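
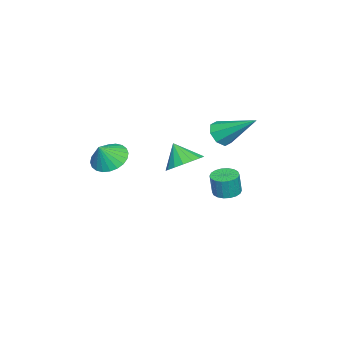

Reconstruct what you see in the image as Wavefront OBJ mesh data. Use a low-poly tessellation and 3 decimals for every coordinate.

v -0.125 0.225 -1.155
v 0.434 0.751 -0.613
v -0.455 -0.445 -0.165
v 0.039 0.965 -0.6
v -0.394 1.01 -0.714
v -0.765 0.875 -0.929
v -0.99 0.591 -1.196
v -1.016 0.223 -1.454
v -0.838 -0.145 -1.643
v -0.497 -0.428 -1.72
v -0.071 -0.561 -1.668
v 0.344 -0.515 -1.498
v 0.65 -0.299 -1.25
v 0.78 0.037 -0.98
v 0.702 0.416 -0.75
v 3.049 -2.095 0.396
v 3.783 -1.779 0.004
v 3.631 -2.345 1.284
v 3.663 -1.494 0.163
v 3.449 -1.301 0.357
v 3.175 -1.229 0.557
v 2.881 -1.289 0.733
v 2.613 -1.471 0.857
v 2.412 -1.749 0.911
v 2.307 -2.079 0.887
v 2.315 -2.412 0.788
v 2.436 -2.696 0.629
v 2.649 -2.889 0.435
v 2.923 -2.961 0.235
v 3.217 -2.902 0.06
v 3.485 -2.719 -0.065
v 3.687 -2.442 -0.119
v 3.791 -2.112 -0.095
v -2.829 1.003 -0.459
v -2.424 1.331 -0.999
v -2.551 2.737 0.799
v -2.984 1.451 -1.041
v -3.453 1.309 -0.742
v -3.556 0.988 -0.277
v -3.234 0.676 0.081
v -2.674 0.556 0.122
v -2.205 0.698 -0.177
v -2.102 1.019 -0.641
v -2.219 1.508 -3.793
v -1.605 1.261 -3.896
v -1.447 1.184 -2.77
v -2.061 1.432 -2.667
v -1.556 1.555 -3.883
v -1.399 1.478 -2.756
v -1.639 1.84 -3.852
v -1.482 1.763 -2.725
v -1.837 2.059 -3.809
v -1.679 1.982 -2.683
v -2.11 2.169 -3.763
v -1.953 2.092 -2.637
v -2.405 2.148 -3.723
v -2.248 2.071 -2.597
v -2.663 2.001 -3.697
v -2.505 1.924 -2.571
v -2.833 1.756 -3.69
v -2.675 1.679 -2.564
v -2.881 1.462 -3.704
v -2.724 1.385 -2.577
v -2.798 1.177 -3.735
v -2.641 1.1 -2.608
v -2.601 0.958 -3.777
v -2.443 0.881 -2.651
v -2.327 0.848 -3.823
v -2.17 0.771 -2.697
v -2.032 0.869 -3.863
v -1.875 0.792 -2.737
v -1.775 1.016 -3.889
v -1.617 0.939 -2.763
f 2 1 4
f 2 4 3
f 4 1 5
f 4 5 3
f 5 1 6
f 5 6 3
f 6 1 7
f 6 7 3
f 7 1 8
f 7 8 3
f 8 1 9
f 8 9 3
f 9 1 10
f 9 10 3
f 10 1 11
f 10 11 3
f 11 1 12
f 11 12 3
f 12 1 13
f 12 13 3
f 13 1 14
f 13 14 3
f 14 1 15
f 14 15 3
f 15 1 2
f 15 2 3
f 17 16 19
f 17 19 18
f 19 16 20
f 19 20 18
f 20 16 21
f 20 21 18
f 21 16 22
f 21 22 18
f 22 16 23
f 22 23 18
f 23 16 24
f 23 24 18
f 24 16 25
f 24 25 18
f 25 16 26
f 25 26 18
f 26 16 27
f 26 27 18
f 27 16 28
f 27 28 18
f 28 16 29
f 28 29 18
f 29 16 30
f 29 30 18
f 30 16 31
f 30 31 18
f 31 16 32
f 31 32 18
f 32 16 33
f 32 33 18
f 33 16 17
f 33 17 18
f 35 34 37
f 35 37 36
f 37 34 38
f 37 38 36
f 38 34 39
f 38 39 36
f 39 34 40
f 39 40 36
f 40 34 41
f 40 41 36
f 41 34 42
f 41 42 36
f 42 34 43
f 42 43 36
f 43 34 35
f 43 35 36
f 45 44 48
f 45 48 46
f 46 48 49
f 46 49 47
f 48 44 50
f 48 50 49
f 49 50 51
f 49 51 47
f 50 44 52
f 50 52 51
f 51 52 53
f 51 53 47
f 52 44 54
f 52 54 53
f 53 54 55
f 53 55 47
f 54 44 56
f 54 56 55
f 55 56 57
f 55 57 47
f 56 44 58
f 56 58 57
f 57 58 59
f 57 59 47
f 58 44 60
f 58 60 59
f 59 60 61
f 59 61 47
f 60 44 62
f 60 62 61
f 61 62 63
f 61 63 47
f 62 44 64
f 62 64 63
f 63 64 65
f 63 65 47
f 64 44 66
f 64 66 65
f 65 66 67
f 65 67 47
f 66 44 68
f 66 68 67
f 67 68 69
f 67 69 47
f 68 44 70
f 68 70 69
f 69 70 71
f 69 71 47
f 70 44 72
f 70 72 71
f 71 72 73
f 71 73 47
f 72 44 45
f 72 45 73
f 73 45 46
f 73 46 47



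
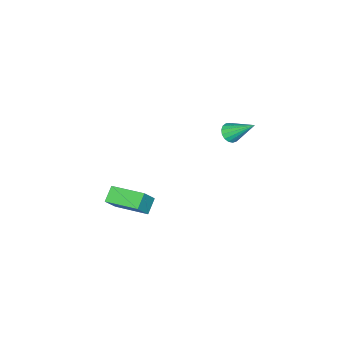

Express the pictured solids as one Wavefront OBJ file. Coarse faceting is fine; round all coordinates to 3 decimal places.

v -1.772 2.366 3.144
v -1.368 2.701 2.979
v -2.228 3.514 4.356
v -1.574 2.774 2.833
v -1.825 2.754 2.757
v -2.065 2.645 2.77
v -2.237 2.472 2.869
v -2.303 2.275 3.031
v -2.247 2.099 3.218
v -2.083 1.984 3.389
v -1.847 1.957 3.503
v -1.595 2.023 3.535
v -1.383 2.168 3.478
v -1.26 2.359 3.343
v -1.255 2.551 3.164
v 2.066 -1.552 -3.517
v 1.368 -1.923 -3.026
v 1.478 0.27 -2.974
v 0.78 -0.101 -2.484
v 2.64 -1.599 -2.736
v 1.942 -1.97 -2.246
v 2.052 0.223 -2.194
v 1.354 -0.148 -1.703
f 2 1 4
f 2 4 3
f 4 1 5
f 4 5 3
f 5 1 6
f 5 6 3
f 6 1 7
f 6 7 3
f 7 1 8
f 7 8 3
f 8 1 9
f 8 9 3
f 9 1 10
f 9 10 3
f 10 1 11
f 10 11 3
f 11 1 12
f 11 12 3
f 12 1 13
f 12 13 3
f 13 1 14
f 13 14 3
f 14 1 15
f 14 15 3
f 15 1 2
f 15 2 3
f 17 19 16
f 20 17 16
f 16 19 18
f 18 20 16
f 17 23 19
f 21 17 20
f 21 23 17
f 19 23 18
f 22 20 18
f 18 23 22
f 22 21 20
f 23 21 22



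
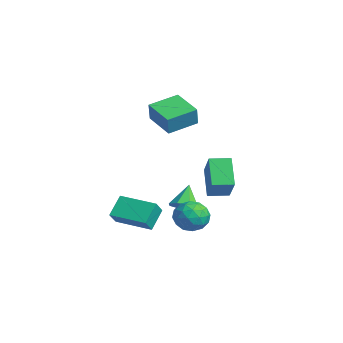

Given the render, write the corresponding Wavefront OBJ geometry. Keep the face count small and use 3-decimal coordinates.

v -2.529 -0.959 -2.691
v -2.032 -1.46 -1.941
v -1.029 0.342 -2.818
v -0.532 -0.159 -2.068
v -1.928 -1.741 -3.612
v -1.431 -2.242 -2.862
v -0.428 -0.44 -3.739
v 0.069 -0.941 -2.989
v -2.44 0.265 2.893
v -2.098 0.07 3.941
v -2.663 1.878 3.266
v -2.321 1.683 4.314
v -0.819 0.597 2.426
v -0.477 0.402 3.474
v -1.042 2.21 2.799
v -0.7 2.015 3.847
v -0.021 1.319 -2.387
v 0.502 1.703 -3.105
v 1.218 0.477 -1.935
v 1.741 0.861 -2.653
v 1.466 1.412 -1.907
v 0.7 1.932 -2.187
v 1.02 0.248 -2.853
v 0.254 0.768 -3.133
v 1.145 1.041 -3.393
v 1.421 1.76 -2.808
v 0.299 0.42 -2.232
v 0.575 1.139 -1.647
v 0.132 1.585 -2.786
v 1.588 0.595 -2.254
v 1.426 0.919 -1.816
v 1.734 1.144 -2.237
v 0.248 1.72 -2.246
v 0.555 1.945 -2.668
v 1.122 1.774 -1.964
v 1.165 0.235 -2.372
v 1.472 0.46 -2.794
v -0.014 1.036 -2.803
v 0.294 1.261 -3.224
v 0.598 0.406 -3.076
v 0.817 1.421 -3.377
v 1.546 0.926 -3.111
v 1.122 0.566 -3.229
v 0.672 0.872 -3.394
v 0.979 1.844 -3.033
v 1.707 1.349 -2.767
v 1.546 1.673 -2.329
v 1.095 1.979 -2.493
v 1.357 1.455 -3.203
v 0.013 0.831 -2.273
v 0.741 0.336 -2.007
v 0.625 0.201 -2.547
v 0.174 0.507 -2.711
v 0.174 1.254 -1.929
v 0.903 0.759 -1.663
v 1.048 1.308 -1.646
v 0.598 1.614 -1.811
v 0.363 0.725 -1.837
v -1.935 1.849 -3.216
v -1.338 2.372 -3.111
v -2.625 2.411 -2.084
v -1.774 2.586 -3.483
v -2.304 2.369 -3.699
v -2.618 1.848 -3.632
v -2.531 1.327 -3.321
v -2.095 1.113 -2.949
v -1.565 1.33 -2.733
v -1.251 1.851 -2.8
v -0.54 2.495 -1.991
v -1.745 2.844 -0.757
v -0.26 3.569 -2.021
v -1.465 3.917 -0.787
v 0.725 2.203 -0.673
v -0.48 2.551 0.561
v 1.005 3.276 -0.703
v -0.2 3.625 0.531
f 2 4 1
f 5 2 1
f 1 4 3
f 3 5 1
f 2 8 4
f 6 2 5
f 6 8 2
f 4 8 3
f 7 5 3
f 3 8 7
f 7 6 5
f 8 6 7
f 10 12 9
f 13 10 9
f 9 12 11
f 11 13 9
f 10 16 12
f 14 10 13
f 14 16 10
f 12 16 11
f 15 13 11
f 11 16 15
f 15 14 13
f 16 14 15
f 17 54 33
f 54 28 57
f 33 57 22
f 54 57 33
f 17 33 29
f 33 22 34
f 29 34 18
f 33 34 29
f 17 29 38
f 29 18 39
f 38 39 24
f 29 39 38
f 17 38 50
f 38 24 53
f 50 53 27
f 38 53 50
f 17 50 54
f 50 27 58
f 54 58 28
f 50 58 54
f 18 34 45
f 34 22 48
f 45 48 26
f 34 48 45
f 22 57 35
f 57 28 56
f 35 56 21
f 57 56 35
f 28 58 55
f 58 27 51
f 55 51 19
f 58 51 55
f 27 53 52
f 53 24 40
f 52 40 23
f 53 40 52
f 24 39 44
f 39 18 41
f 44 41 25
f 39 41 44
f 20 46 32
f 46 26 47
f 32 47 21
f 46 47 32
f 20 32 30
f 32 21 31
f 30 31 19
f 32 31 30
f 20 30 37
f 30 19 36
f 37 36 23
f 30 36 37
f 20 37 42
f 37 23 43
f 42 43 25
f 37 43 42
f 20 42 46
f 42 25 49
f 46 49 26
f 42 49 46
f 21 47 35
f 47 26 48
f 35 48 22
f 47 48 35
f 19 31 55
f 31 21 56
f 55 56 28
f 31 56 55
f 23 36 52
f 36 19 51
f 52 51 27
f 36 51 52
f 25 43 44
f 43 23 40
f 44 40 24
f 43 40 44
f 26 49 45
f 49 25 41
f 45 41 18
f 49 41 45
f 60 59 62
f 60 62 61
f 62 59 63
f 62 63 61
f 63 59 64
f 63 64 61
f 64 59 65
f 64 65 61
f 65 59 66
f 65 66 61
f 66 59 67
f 66 67 61
f 67 59 68
f 67 68 61
f 68 59 60
f 68 60 61
f 70 72 69
f 73 70 69
f 69 72 71
f 71 73 69
f 70 76 72
f 74 70 73
f 74 76 70
f 72 76 71
f 75 73 71
f 71 76 75
f 75 74 73
f 76 74 75



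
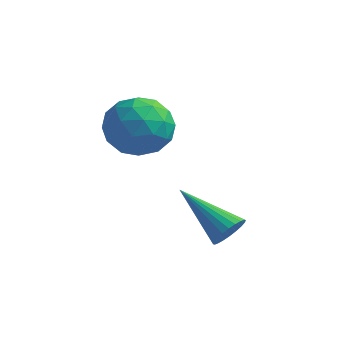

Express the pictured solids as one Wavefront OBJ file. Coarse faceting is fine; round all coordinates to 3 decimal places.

v 1.981 2.173 3.168
v 2.585 1.542 2.862
v 1.055 1.078 3.598
v 1.659 0.447 3.292
v 1.861 0.959 4.036
v 2.434 1.636 3.77
v 1.206 0.984 2.69
v 1.779 1.661 2.424
v 2.106 0.808 2.567
v 2.511 0.792 3.398
v 1.129 1.828 3.062
v 1.534 1.812 3.893
v 2.364 1.954 2.977
v 1.276 0.666 3.483
v 1.395 0.967 3.92
v 1.75 0.596 3.74
v 2.275 2.009 3.511
v 2.63 1.638 3.331
v 2.205 1.295 4.021
v 1.01 0.982 3.129
v 1.365 0.611 2.949
v 1.89 2.024 2.72
v 2.245 1.653 2.54
v 1.435 1.325 2.439
v 2.438 1.151 2.624
v 1.894 0.508 2.876
v 1.628 0.823 2.522
v 1.964 1.221 2.366
v 2.676 1.142 3.113
v 2.132 0.498 3.365
v 2.251 0.799 3.803
v 2.587 1.197 3.647
v 2.394 0.71 2.939
v 1.508 2.122 3.095
v 0.964 1.478 3.347
v 1.053 1.423 2.813
v 1.389 1.821 2.657
v 1.746 2.112 3.584
v 1.202 1.469 3.836
v 1.676 1.399 4.094
v 2.012 1.797 3.938
v 1.246 1.91 3.521
v 4.614 0.611 0.823
v 4.875 0.834 1.2
v 3.166 0.869 1.677
v 4.835 0.991 1.084
v 4.76 1.089 0.927
v 4.663 1.114 0.755
v 4.559 1.064 0.594
v 4.463 0.944 0.467
v 4.39 0.773 0.395
v 4.351 0.578 0.388
v 4.352 0.388 0.447
v 4.393 0.232 0.563
v 4.468 0.134 0.719
v 4.565 0.108 0.891
v 4.669 0.159 1.053
v 4.765 0.279 1.18
v 4.838 0.449 1.252
v 4.877 0.645 1.259
f 1 38 17
f 38 12 41
f 17 41 6
f 38 41 17
f 1 17 13
f 17 6 18
f 13 18 2
f 17 18 13
f 1 13 22
f 13 2 23
f 22 23 8
f 13 23 22
f 1 22 34
f 22 8 37
f 34 37 11
f 22 37 34
f 1 34 38
f 34 11 42
f 38 42 12
f 34 42 38
f 2 18 29
f 18 6 32
f 29 32 10
f 18 32 29
f 6 41 19
f 41 12 40
f 19 40 5
f 41 40 19
f 12 42 39
f 42 11 35
f 39 35 3
f 42 35 39
f 11 37 36
f 37 8 24
f 36 24 7
f 37 24 36
f 8 23 28
f 23 2 25
f 28 25 9
f 23 25 28
f 4 30 16
f 30 10 31
f 16 31 5
f 30 31 16
f 4 16 14
f 16 5 15
f 14 15 3
f 16 15 14
f 4 14 21
f 14 3 20
f 21 20 7
f 14 20 21
f 4 21 26
f 21 7 27
f 26 27 9
f 21 27 26
f 4 26 30
f 26 9 33
f 30 33 10
f 26 33 30
f 5 31 19
f 31 10 32
f 19 32 6
f 31 32 19
f 3 15 39
f 15 5 40
f 39 40 12
f 15 40 39
f 7 20 36
f 20 3 35
f 36 35 11
f 20 35 36
f 9 27 28
f 27 7 24
f 28 24 8
f 27 24 28
f 10 33 29
f 33 9 25
f 29 25 2
f 33 25 29
f 44 43 46
f 44 46 45
f 46 43 47
f 46 47 45
f 47 43 48
f 47 48 45
f 48 43 49
f 48 49 45
f 49 43 50
f 49 50 45
f 50 43 51
f 50 51 45
f 51 43 52
f 51 52 45
f 52 43 53
f 52 53 45
f 53 43 54
f 53 54 45
f 54 43 55
f 54 55 45
f 55 43 56
f 55 56 45
f 56 43 57
f 56 57 45
f 57 43 58
f 57 58 45
f 58 43 59
f 58 59 45
f 59 43 60
f 59 60 45
f 60 43 44
f 60 44 45



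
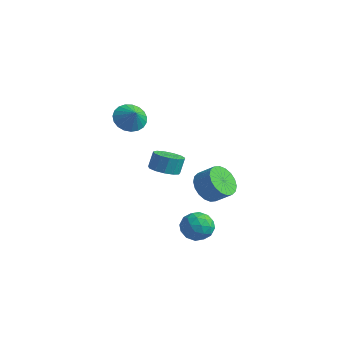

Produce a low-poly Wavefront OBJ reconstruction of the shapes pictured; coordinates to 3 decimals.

v 2.33 -2.178 -3.965
v 3.215 -2.133 -3.634
v 2.385 -3.707 -3.906
v 3.27 -3.662 -3.575
v 2.548 -3.375 -3.035
v 2.514 -2.43 -3.072
v 3.086 -3.41 -4.468
v 3.052 -2.465 -4.505
v 3.683 -2.895 -3.945
v 3.35 -2.873 -3.059
v 2.25 -2.967 -4.481
v 1.917 -2.945 -3.595
v 2.768 -2.021 -3.805
v 2.832 -3.819 -3.735
v 2.407 -3.65 -3.418
v 2.928 -3.624 -3.223
v 2.356 -2.195 -3.474
v 2.876 -2.169 -3.279
v 2.483 -2.899 -2.928
v 2.724 -3.671 -4.261
v 3.244 -3.645 -4.066
v 2.672 -2.216 -4.317
v 3.193 -2.19 -4.122
v 3.117 -2.941 -4.612
v 3.563 -2.443 -3.792
v 3.595 -3.342 -3.758
v 3.487 -3.194 -4.283
v 3.467 -2.638 -4.304
v 3.367 -2.43 -3.272
v 3.399 -3.329 -3.237
v 2.975 -3.16 -2.92
v 2.955 -2.604 -2.942
v 3.642 -2.878 -3.455
v 2.201 -2.511 -4.303
v 2.233 -3.41 -4.268
v 2.645 -3.236 -4.598
v 2.625 -2.68 -4.62
v 2.005 -2.498 -3.782
v 2.037 -3.397 -3.748
v 2.133 -3.202 -3.236
v 2.113 -2.646 -3.257
v 1.958 -2.962 -4.085
v -3.293 1.495 -4.2
v -2.685 2.105 -4.46
v -2.698 2.535 -3.48
v -3.307 1.925 -3.22
v -3.14 2.308 -4.555
v -3.153 2.738 -3.575
v -3.644 2.252 -4.537
v -3.657 2.682 -3.558
v -4.036 1.956 -4.412
v -4.05 2.386 -3.433
v -4.193 1.514 -4.22
v -4.206 1.944 -3.241
v -4.064 1.065 -4.021
v -4.077 1.496 -3.042
v -3.69 0.753 -3.879
v -3.703 1.184 -2.9
v -3.191 0.677 -3.839
v -3.204 1.107 -2.859
v -2.724 0.86 -3.913
v -2.737 1.29 -2.934
v -2.437 1.245 -4.078
v -2.451 1.675 -3.099
v -2.423 1.709 -4.282
v -2.436 2.139 -3.303
v -0.002 1.162 -4.013
v 0.672 1.099 -4.789
v 1.557 1.374 -4.043
v 0.882 1.438 -3.267
v 0.545 1.539 -4.801
v 1.429 1.814 -4.054
v 0.309 1.904 -4.656
v 1.194 2.18 -3.91
v 0.011 2.123 -4.384
v 0.896 2.399 -3.638
v -0.289 2.151 -4.039
v 0.596 2.427 -3.292
v -0.532 1.984 -3.689
v 0.353 2.259 -2.942
v -0.671 1.653 -3.403
v 0.214 1.929 -2.656
v -0.677 1.226 -3.237
v 0.208 1.501 -2.491
v -0.549 0.786 -3.226
v 0.335 1.061 -2.479
v -0.314 0.42 -3.37
v 0.571 0.696 -2.624
v -0.016 0.201 -3.642
v 0.869 0.477 -2.896
v 0.284 0.173 -3.988
v 1.169 0.449 -3.241
v 0.527 0.341 -4.338
v 1.412 0.616 -3.591
v 0.666 0.671 -4.624
v 1.551 0.947 -3.877
v -4.305 -0.087 0.2
v -3.621 -0.212 -0.463
v -3.615 -0.353 0.96
v -3.576 0.173 -0.369
v -3.657 0.514 -0.177
v -3.85 0.75 0.081
v -4.121 0.842 0.359
v -4.425 0.773 0.609
v -4.707 0.555 0.789
v -4.92 0.227 0.867
v -5.026 -0.156 0.829
v -5.008 -0.527 0.683
v -4.868 -0.822 0.453
v -4.63 -0.99 0.18
v -4.337 -1.002 -0.091
v -4.038 -0.855 -0.311
v -3.784 -0.576 -0.442
f 1 38 17
f 38 12 41
f 17 41 6
f 38 41 17
f 1 17 13
f 17 6 18
f 13 18 2
f 17 18 13
f 1 13 22
f 13 2 23
f 22 23 8
f 13 23 22
f 1 22 34
f 22 8 37
f 34 37 11
f 22 37 34
f 1 34 38
f 34 11 42
f 38 42 12
f 34 42 38
f 2 18 29
f 18 6 32
f 29 32 10
f 18 32 29
f 6 41 19
f 41 12 40
f 19 40 5
f 41 40 19
f 12 42 39
f 42 11 35
f 39 35 3
f 42 35 39
f 11 37 36
f 37 8 24
f 36 24 7
f 37 24 36
f 8 23 28
f 23 2 25
f 28 25 9
f 23 25 28
f 4 30 16
f 30 10 31
f 16 31 5
f 30 31 16
f 4 16 14
f 16 5 15
f 14 15 3
f 16 15 14
f 4 14 21
f 14 3 20
f 21 20 7
f 14 20 21
f 4 21 26
f 21 7 27
f 26 27 9
f 21 27 26
f 4 26 30
f 26 9 33
f 30 33 10
f 26 33 30
f 5 31 19
f 31 10 32
f 19 32 6
f 31 32 19
f 3 15 39
f 15 5 40
f 39 40 12
f 15 40 39
f 7 20 36
f 20 3 35
f 36 35 11
f 20 35 36
f 9 27 28
f 27 7 24
f 28 24 8
f 27 24 28
f 10 33 29
f 33 9 25
f 29 25 2
f 33 25 29
f 44 43 47
f 44 47 45
f 45 47 48
f 45 48 46
f 47 43 49
f 47 49 48
f 48 49 50
f 48 50 46
f 49 43 51
f 49 51 50
f 50 51 52
f 50 52 46
f 51 43 53
f 51 53 52
f 52 53 54
f 52 54 46
f 53 43 55
f 53 55 54
f 54 55 56
f 54 56 46
f 55 43 57
f 55 57 56
f 56 57 58
f 56 58 46
f 57 43 59
f 57 59 58
f 58 59 60
f 58 60 46
f 59 43 61
f 59 61 60
f 60 61 62
f 60 62 46
f 61 43 63
f 61 63 62
f 62 63 64
f 62 64 46
f 63 43 65
f 63 65 64
f 64 65 66
f 64 66 46
f 65 43 44
f 65 44 66
f 66 44 45
f 66 45 46
f 68 67 71
f 68 71 69
f 69 71 72
f 69 72 70
f 71 67 73
f 71 73 72
f 72 73 74
f 72 74 70
f 73 67 75
f 73 75 74
f 74 75 76
f 74 76 70
f 75 67 77
f 75 77 76
f 76 77 78
f 76 78 70
f 77 67 79
f 77 79 78
f 78 79 80
f 78 80 70
f 79 67 81
f 79 81 80
f 80 81 82
f 80 82 70
f 81 67 83
f 81 83 82
f 82 83 84
f 82 84 70
f 83 67 85
f 83 85 84
f 84 85 86
f 84 86 70
f 85 67 87
f 85 87 86
f 86 87 88
f 86 88 70
f 87 67 89
f 87 89 88
f 88 89 90
f 88 90 70
f 89 67 91
f 89 91 90
f 90 91 92
f 90 92 70
f 91 67 93
f 91 93 92
f 92 93 94
f 92 94 70
f 93 67 95
f 93 95 94
f 94 95 96
f 94 96 70
f 95 67 68
f 95 68 96
f 96 68 69
f 96 69 70
f 98 97 100
f 98 100 99
f 100 97 101
f 100 101 99
f 101 97 102
f 101 102 99
f 102 97 103
f 102 103 99
f 103 97 104
f 103 104 99
f 104 97 105
f 104 105 99
f 105 97 106
f 105 106 99
f 106 97 107
f 106 107 99
f 107 97 108
f 107 108 99
f 108 97 109
f 108 109 99
f 109 97 110
f 109 110 99
f 110 97 111
f 110 111 99
f 111 97 112
f 111 112 99
f 112 97 113
f 112 113 99
f 113 97 98
f 113 98 99



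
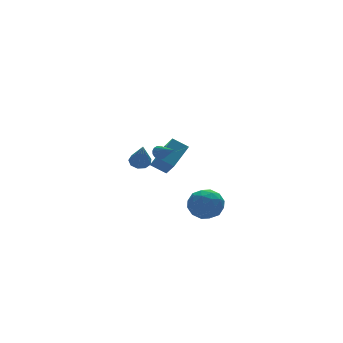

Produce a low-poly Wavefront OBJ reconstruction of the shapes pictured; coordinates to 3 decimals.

v -3.12 0.928 0.229
v -2.464 0.8 0.282
v -3.44 -0.048 1.851
v -2.566 1.192 0.497
v -2.926 1.46 0.587
v -3.378 1.479 0.509
v -3.708 1.24 0.3
v -3.764 0.855 0.058
v -3.518 0.504 -0.105
v -3.086 0.351 -0.111
v -2.67 0.468 0.041
v -0.67 4.318 -2.103
v -0.742 3.236 -1.038
v 0.802 5.153 -1.155
v 0.729 4.072 -0.089
v 0.091 3.668 -2.711
v 0.018 2.587 -1.645
v 1.562 4.504 -1.762
v 1.49 3.422 -0.697
v -0.578 3.258 -0.638
v -0.394 3.052 -1.066
v -0.382 1.862 0.118
v -0.196 3.141 -0.954
v -0.085 3.256 -0.77
v -0.088 3.372 -0.555
v -0.202 3.462 -0.359
v -0.403 3.505 -0.227
v -0.644 3.492 -0.189
v -0.87 3.425 -0.254
v -1.028 3.32 -0.407
v -1.084 3.201 -0.613
v -1.024 3.095 -0.824
v -0.861 3.027 -0.993
v -0.634 3.011 -1.08
v -2.205 -2.962 -2.029
v -1.386 -2.453 -1.45
v -1.214 -4.487 -2.09
v -0.395 -3.978 -1.511
v -1.373 -4.219 -1.009
v -1.985 -3.276 -0.972
v -0.615 -3.664 -2.568
v -1.227 -2.721 -2.531
v -0.403 -2.887 -1.783
v -0.872 -3.23 -0.819
v -1.728 -3.71 -2.721
v -2.197 -4.053 -1.757
v -1.883 -2.573 -1.734
v -0.717 -4.367 -1.806
v -1.292 -4.508 -1.511
v -0.811 -4.209 -1.17
v -2.235 -3.057 -1.453
v -1.753 -2.758 -1.113
v -1.746 -3.796 -0.853
v -0.847 -4.182 -2.427
v -0.365 -3.883 -2.087
v -1.789 -2.731 -2.37
v -1.308 -2.432 -2.029
v -0.854 -3.144 -2.687
v -0.823 -2.529 -1.59
v -0.241 -3.426 -1.625
v -0.37 -3.241 -2.247
v -0.73 -2.687 -2.225
v -1.099 -2.731 -1.023
v -0.516 -3.628 -1.059
v -1.091 -3.769 -0.764
v -1.451 -3.215 -0.742
v -0.521 -2.986 -1.219
v -2.084 -3.312 -2.481
v -1.501 -4.209 -2.517
v -1.149 -3.725 -2.798
v -1.509 -3.171 -2.776
v -2.359 -3.514 -1.915
v -1.777 -4.411 -1.95
v -1.87 -4.253 -1.315
v -2.23 -3.699 -1.293
v -2.079 -3.954 -2.321
f 2 1 4
f 2 4 3
f 4 1 5
f 4 5 3
f 5 1 6
f 5 6 3
f 6 1 7
f 6 7 3
f 7 1 8
f 7 8 3
f 8 1 9
f 8 9 3
f 9 1 10
f 9 10 3
f 10 1 11
f 10 11 3
f 11 1 2
f 11 2 3
f 13 15 12
f 16 13 12
f 12 15 14
f 14 16 12
f 13 19 15
f 17 13 16
f 17 19 13
f 15 19 14
f 18 16 14
f 14 19 18
f 18 17 16
f 19 17 18
f 21 20 23
f 21 23 22
f 23 20 24
f 23 24 22
f 24 20 25
f 24 25 22
f 25 20 26
f 25 26 22
f 26 20 27
f 26 27 22
f 27 20 28
f 27 28 22
f 28 20 29
f 28 29 22
f 29 20 30
f 29 30 22
f 30 20 31
f 30 31 22
f 31 20 32
f 31 32 22
f 32 20 33
f 32 33 22
f 33 20 34
f 33 34 22
f 34 20 21
f 34 21 22
f 35 72 51
f 72 46 75
f 51 75 40
f 72 75 51
f 35 51 47
f 51 40 52
f 47 52 36
f 51 52 47
f 35 47 56
f 47 36 57
f 56 57 42
f 47 57 56
f 35 56 68
f 56 42 71
f 68 71 45
f 56 71 68
f 35 68 72
f 68 45 76
f 72 76 46
f 68 76 72
f 36 52 63
f 52 40 66
f 63 66 44
f 52 66 63
f 40 75 53
f 75 46 74
f 53 74 39
f 75 74 53
f 46 76 73
f 76 45 69
f 73 69 37
f 76 69 73
f 45 71 70
f 71 42 58
f 70 58 41
f 71 58 70
f 42 57 62
f 57 36 59
f 62 59 43
f 57 59 62
f 38 64 50
f 64 44 65
f 50 65 39
f 64 65 50
f 38 50 48
f 50 39 49
f 48 49 37
f 50 49 48
f 38 48 55
f 48 37 54
f 55 54 41
f 48 54 55
f 38 55 60
f 55 41 61
f 60 61 43
f 55 61 60
f 38 60 64
f 60 43 67
f 64 67 44
f 60 67 64
f 39 65 53
f 65 44 66
f 53 66 40
f 65 66 53
f 37 49 73
f 49 39 74
f 73 74 46
f 49 74 73
f 41 54 70
f 54 37 69
f 70 69 45
f 54 69 70
f 43 61 62
f 61 41 58
f 62 58 42
f 61 58 62
f 44 67 63
f 67 43 59
f 63 59 36
f 67 59 63



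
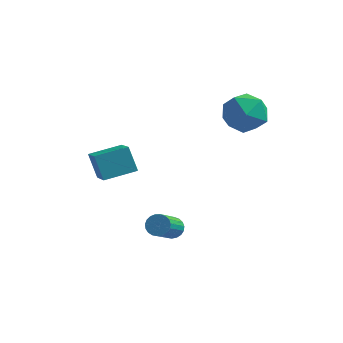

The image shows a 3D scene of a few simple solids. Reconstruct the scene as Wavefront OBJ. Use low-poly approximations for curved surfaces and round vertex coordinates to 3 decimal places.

v 3.083 2.709 3.093
v 4.19 2.602 3.566
v 2.65 0.898 3.694
v 3.757 0.791 4.167
v 2.959 1.55 4.664
v 3.226 2.669 4.293
v 3.614 0.831 2.967
v 3.881 1.95 2.596
v 4.518 1.441 3.488
v 4.114 1.885 4.537
v 2.726 1.615 2.723
v 2.322 2.059 3.772
v -2.623 -1.823 1.977
v -1.822 -3.165 2.891
v -1.399 -0.91 2.245
v -0.599 -2.252 3.159
v -2.061 -2.248 0.861
v -1.261 -3.59 1.775
v -0.838 -1.335 1.129
v -0.037 -2.677 2.043
v 1.113 -1.565 -2.243
v 1.688 -1.633 -2.268
v 1.563 -3.164 -1.003
v 0.987 -3.095 -0.977
v 1.664 -1.479 -2.084
v 1.539 -3.01 -0.819
v 1.545 -1.34 -1.927
v 1.419 -2.87 -0.662
v 1.35 -1.239 -1.825
v 1.225 -2.77 -0.56
v 1.115 -1.195 -1.795
v 0.99 -2.726 -0.53
v 0.88 -1.215 -1.843
v 0.754 -2.746 -0.578
v 0.684 -1.295 -1.959
v 0.559 -2.826 -0.694
v 0.563 -1.422 -2.125
v 0.438 -2.953 -0.86
v 0.537 -1.574 -2.311
v 0.411 -3.104 -1.045
v 0.61 -1.723 -2.485
v 0.485 -3.254 -1.219
v 0.77 -1.846 -2.617
v 0.645 -3.377 -1.352
v 0.99 -1.92 -2.684
v 0.865 -3.451 -1.419
v 1.231 -1.932 -2.676
v 1.105 -3.463 -1.41
v 1.451 -1.881 -2.592
v 1.326 -3.412 -1.327
v 1.613 -1.775 -2.448
v 1.487 -3.306 -1.183
f 1 12 6
f 1 6 2
f 1 2 8
f 1 8 11
f 1 11 12
f 2 6 10
f 6 12 5
f 12 11 3
f 11 8 7
f 8 2 9
f 4 10 5
f 4 5 3
f 4 3 7
f 4 7 9
f 4 9 10
f 5 10 6
f 3 5 12
f 7 3 11
f 9 7 8
f 10 9 2
f 14 16 13
f 17 14 13
f 13 16 15
f 15 17 13
f 14 20 16
f 18 14 17
f 18 20 14
f 16 20 15
f 19 17 15
f 15 20 19
f 19 18 17
f 20 18 19
f 22 21 25
f 22 25 23
f 23 25 26
f 23 26 24
f 25 21 27
f 25 27 26
f 26 27 28
f 26 28 24
f 27 21 29
f 27 29 28
f 28 29 30
f 28 30 24
f 29 21 31
f 29 31 30
f 30 31 32
f 30 32 24
f 31 21 33
f 31 33 32
f 32 33 34
f 32 34 24
f 33 21 35
f 33 35 34
f 34 35 36
f 34 36 24
f 35 21 37
f 35 37 36
f 36 37 38
f 36 38 24
f 37 21 39
f 37 39 38
f 38 39 40
f 38 40 24
f 39 21 41
f 39 41 40
f 40 41 42
f 40 42 24
f 41 21 43
f 41 43 42
f 42 43 44
f 42 44 24
f 43 21 45
f 43 45 44
f 44 45 46
f 44 46 24
f 45 21 47
f 45 47 46
f 46 47 48
f 46 48 24
f 47 21 49
f 47 49 48
f 48 49 50
f 48 50 24
f 49 21 51
f 49 51 50
f 50 51 52
f 50 52 24
f 51 21 22
f 51 22 52
f 52 22 23
f 52 23 24



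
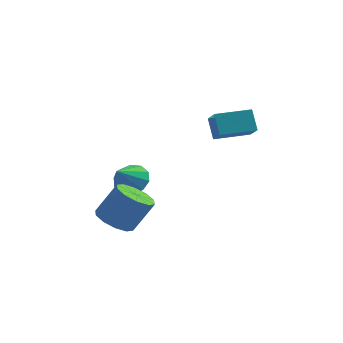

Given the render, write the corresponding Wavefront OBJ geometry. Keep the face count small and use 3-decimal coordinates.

v -3.447 0.937 -1.519
v -2.685 0.476 -1.876
v -3.713 -0.337 -0.441
v -2.499 0.817 -1.427
v -2.676 1.204 -1.014
v -3.147 1.489 -0.793
v -3.733 1.563 -0.85
v -4.21 1.398 -1.162
v -4.395 1.057 -1.611
v -4.219 0.67 -2.024
v -3.747 0.385 -2.245
v -3.161 0.311 -2.188
v -3.109 -2.27 -2.717
v -2.449 -1.654 -3.253
v -1.551 -1.194 -1.619
v -2.211 -1.81 -1.083
v -2.959 -1.295 -3.075
v -2.061 -0.834 -1.441
v -3.526 -1.308 -2.759
v -2.628 -0.847 -1.126
v -3.933 -1.688 -2.428
v -3.036 -1.228 -0.794
v -4.026 -2.291 -2.207
v -3.129 -1.831 -0.573
v -3.769 -2.886 -2.181
v -2.871 -2.426 -0.547
v -3.259 -3.246 -2.359
v -2.361 -2.785 -0.725
v -2.692 -3.233 -2.674
v -1.794 -2.772 -1.041
v -2.284 -2.852 -3.006
v -1.387 -2.392 -1.372
v -2.191 -2.249 -3.227
v -1.294 -1.789 -1.593
v -0.492 3.606 1.882
v 0.18 2.509 2.711
v 1.05 4.639 1.999
v 1.722 3.542 2.827
v -0.042 3.058 0.793
v 0.63 1.961 1.621
v 1.5 4.091 0.909
v 2.172 2.994 1.738
f 2 1 4
f 2 4 3
f 4 1 5
f 4 5 3
f 5 1 6
f 5 6 3
f 6 1 7
f 6 7 3
f 7 1 8
f 7 8 3
f 8 1 9
f 8 9 3
f 9 1 10
f 9 10 3
f 10 1 11
f 10 11 3
f 11 1 12
f 11 12 3
f 12 1 2
f 12 2 3
f 14 13 17
f 14 17 15
f 15 17 18
f 15 18 16
f 17 13 19
f 17 19 18
f 18 19 20
f 18 20 16
f 19 13 21
f 19 21 20
f 20 21 22
f 20 22 16
f 21 13 23
f 21 23 22
f 22 23 24
f 22 24 16
f 23 13 25
f 23 25 24
f 24 25 26
f 24 26 16
f 25 13 27
f 25 27 26
f 26 27 28
f 26 28 16
f 27 13 29
f 27 29 28
f 28 29 30
f 28 30 16
f 29 13 31
f 29 31 30
f 30 31 32
f 30 32 16
f 31 13 33
f 31 33 32
f 32 33 34
f 32 34 16
f 33 13 14
f 33 14 34
f 34 14 15
f 34 15 16
f 36 38 35
f 39 36 35
f 35 38 37
f 37 39 35
f 36 42 38
f 40 36 39
f 40 42 36
f 38 42 37
f 41 39 37
f 37 42 41
f 41 40 39
f 42 40 41



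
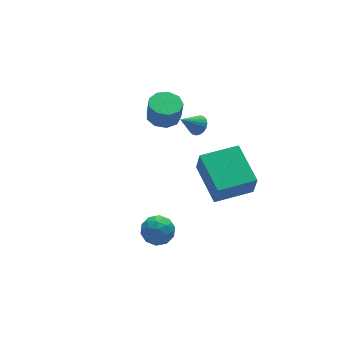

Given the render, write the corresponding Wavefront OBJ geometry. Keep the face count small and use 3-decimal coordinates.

v 2.898 0.891 1.755
v 3.236 0.767 2.117
v 2.062 0.909 2.545
v 3.244 0.979 2.12
v 3.192 1.175 2.06
v 3.089 1.323 1.947
v 2.953 1.396 1.802
v 2.808 1.381 1.648
v 2.678 1.282 1.513
v 2.586 1.115 1.42
v 2.549 0.909 1.385
v 2.571 0.7 1.414
v 2.65 0.524 1.502
v 2.772 0.412 1.634
v 2.916 0.382 1.787
v 3.057 0.44 1.934
v 3.17 0.576 2.051
v 2.754 3.895 -0.24
v 3.511 4.084 -0.254
v 3.563 3.954 0.786
v 2.806 3.765 0.8
v 3.214 4.523 -0.185
v 3.266 4.392 0.856
v 2.703 4.667 -0.141
v 2.754 4.537 0.9
v 2.215 4.451 -0.144
v 2.267 4.32 0.897
v 1.98 3.974 -0.192
v 2.031 3.844 0.849
v 2.107 3.461 -0.262
v 2.159 3.33 0.778
v 2.537 3.151 -0.323
v 2.589 3.02 0.718
v 3.068 3.189 -0.345
v 3.12 3.059 0.696
v 3.453 3.558 -0.318
v 3.505 3.427 0.723
v 0.665 0.424 -4.551
v 1.054 0.525 -3.86
v -0.034 -0.525 -4.02
v 0.355 -0.424 -3.329
v -0.15 0.138 -3.589
v 0.283 0.725 -3.917
v 0.737 -0.725 -3.963
v 1.17 -0.138 -4.291
v 1.099 -0.186 -3.497
v 0.551 0.348 -3.265
v 0.469 -0.348 -4.615
v -0.079 0.186 -4.383
v 0.921 0.558 -4.252
v 0.099 -0.558 -3.628
v -0.197 -0.227 -3.78
v 0.031 -0.168 -3.374
v 0.467 0.675 -4.286
v 0.696 0.734 -3.88
v -0.011 0.507 -3.72
v 0.324 -0.734 -4
v 0.553 -0.675 -3.594
v 0.989 0.168 -4.506
v 1.217 0.227 -4.1
v 1.031 -0.507 -4.16
v 1.176 0.199 -3.633
v 0.765 -0.359 -3.32
v 0.99 -0.535 -3.693
v 1.244 -0.19 -3.886
v 0.854 0.513 -3.497
v 0.443 -0.045 -3.184
v 0.146 0.286 -3.337
v 0.4 0.63 -3.53
v 0.88 0.095 -3.283
v 0.577 0.045 -4.696
v 0.166 -0.513 -4.383
v 0.62 -0.63 -4.35
v 0.874 -0.286 -4.543
v 0.255 0.359 -4.56
v -0.156 -0.199 -4.247
v -0.224 0.19 -3.994
v 0.03 0.535 -4.187
v 0.14 -0.095 -4.597
v 2.236 -1.864 -0.824
v 2.211 -2.211 0.355
v 2.395 0.077 -0.25
v 2.37 -0.271 0.93
v 4.03 -2.009 -0.83
v 4.005 -2.357 0.35
v 4.189 -0.069 -0.255
v 4.164 -0.416 0.924
f 2 1 4
f 2 4 3
f 4 1 5
f 4 5 3
f 5 1 6
f 5 6 3
f 6 1 7
f 6 7 3
f 7 1 8
f 7 8 3
f 8 1 9
f 8 9 3
f 9 1 10
f 9 10 3
f 10 1 11
f 10 11 3
f 11 1 12
f 11 12 3
f 12 1 13
f 12 13 3
f 13 1 14
f 13 14 3
f 14 1 15
f 14 15 3
f 15 1 16
f 15 16 3
f 16 1 17
f 16 17 3
f 17 1 2
f 17 2 3
f 19 18 22
f 19 22 20
f 20 22 23
f 20 23 21
f 22 18 24
f 22 24 23
f 23 24 25
f 23 25 21
f 24 18 26
f 24 26 25
f 25 26 27
f 25 27 21
f 26 18 28
f 26 28 27
f 27 28 29
f 27 29 21
f 28 18 30
f 28 30 29
f 29 30 31
f 29 31 21
f 30 18 32
f 30 32 31
f 31 32 33
f 31 33 21
f 32 18 34
f 32 34 33
f 33 34 35
f 33 35 21
f 34 18 36
f 34 36 35
f 35 36 37
f 35 37 21
f 36 18 19
f 36 19 37
f 37 19 20
f 37 20 21
f 38 75 54
f 75 49 78
f 54 78 43
f 75 78 54
f 38 54 50
f 54 43 55
f 50 55 39
f 54 55 50
f 38 50 59
f 50 39 60
f 59 60 45
f 50 60 59
f 38 59 71
f 59 45 74
f 71 74 48
f 59 74 71
f 38 71 75
f 71 48 79
f 75 79 49
f 71 79 75
f 39 55 66
f 55 43 69
f 66 69 47
f 55 69 66
f 43 78 56
f 78 49 77
f 56 77 42
f 78 77 56
f 49 79 76
f 79 48 72
f 76 72 40
f 79 72 76
f 48 74 73
f 74 45 61
f 73 61 44
f 74 61 73
f 45 60 65
f 60 39 62
f 65 62 46
f 60 62 65
f 41 67 53
f 67 47 68
f 53 68 42
f 67 68 53
f 41 53 51
f 53 42 52
f 51 52 40
f 53 52 51
f 41 51 58
f 51 40 57
f 58 57 44
f 51 57 58
f 41 58 63
f 58 44 64
f 63 64 46
f 58 64 63
f 41 63 67
f 63 46 70
f 67 70 47
f 63 70 67
f 42 68 56
f 68 47 69
f 56 69 43
f 68 69 56
f 40 52 76
f 52 42 77
f 76 77 49
f 52 77 76
f 44 57 73
f 57 40 72
f 73 72 48
f 57 72 73
f 46 64 65
f 64 44 61
f 65 61 45
f 64 61 65
f 47 70 66
f 70 46 62
f 66 62 39
f 70 62 66
f 81 83 80
f 84 81 80
f 80 83 82
f 82 84 80
f 81 87 83
f 85 81 84
f 85 87 81
f 83 87 82
f 86 84 82
f 82 87 86
f 86 85 84
f 87 85 86



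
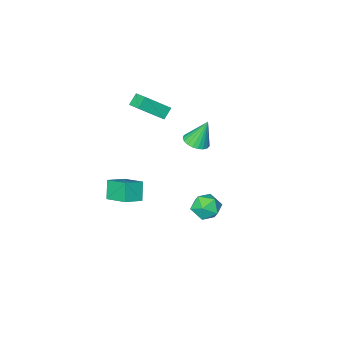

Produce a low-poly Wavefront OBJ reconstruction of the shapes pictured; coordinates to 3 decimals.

v -1.761 3.802 -1.626
v -0.849 3.918 -1.325
v -2.071 2.942 -0.355
v -1.159 3.058 -0.054
v -1.765 3.812 -0.061
v -1.574 4.343 -0.846
v -1.346 2.517 -0.834
v -1.155 3.048 -1.619
v -0.593 3.123 -0.836
v -0.852 3.924 -0.358
v -2.068 2.936 -1.322
v -2.327 3.737 -0.844
v 0.368 -4.029 -2.878
v 0.089 -2.474 -2.174
v -0.825 -4.033 -3.343
v -1.104 -2.477 -2.638
v 0.804 -3.443 -4.002
v 0.525 -1.887 -3.297
v -0.389 -3.446 -4.466
v -0.668 -1.891 -3.762
v -3.33 -0.278 1.486
v -2.568 -0.058 1.695
v -3.89 0.058 3.174
v -2.702 0.239 1.592
v -2.944 0.446 1.47
v -3.253 0.528 1.352
v -3.575 0.47 1.256
v -3.855 0.284 1.2
v -4.044 0 1.194
v -4.109 -0.332 1.238
v -4.04 -0.654 1.325
v -3.848 -0.911 1.44
v -3.567 -1.059 1.563
v -3.244 -1.072 1.672
v -2.936 -0.947 1.75
v -2.696 -0.707 1.781
v -2.566 -0.392 1.762
v -2.053 -2.599 2.806
v -2.649 -2.782 3.413
v -2 -1.553 3.174
v -2.597 -1.736 3.781
v -0.643 -3.104 4.039
v -1.24 -3.287 4.646
v -0.591 -2.058 4.407
v -1.187 -2.241 5.014
f 1 12 6
f 1 6 2
f 1 2 8
f 1 8 11
f 1 11 12
f 2 6 10
f 6 12 5
f 12 11 3
f 11 8 7
f 8 2 9
f 4 10 5
f 4 5 3
f 4 3 7
f 4 7 9
f 4 9 10
f 5 10 6
f 3 5 12
f 7 3 11
f 9 7 8
f 10 9 2
f 14 16 13
f 17 14 13
f 13 16 15
f 15 17 13
f 14 20 16
f 18 14 17
f 18 20 14
f 16 20 15
f 19 17 15
f 15 20 19
f 19 18 17
f 20 18 19
f 22 21 24
f 22 24 23
f 24 21 25
f 24 25 23
f 25 21 26
f 25 26 23
f 26 21 27
f 26 27 23
f 27 21 28
f 27 28 23
f 28 21 29
f 28 29 23
f 29 21 30
f 29 30 23
f 30 21 31
f 30 31 23
f 31 21 32
f 31 32 23
f 32 21 33
f 32 33 23
f 33 21 34
f 33 34 23
f 34 21 35
f 34 35 23
f 35 21 36
f 35 36 23
f 36 21 37
f 36 37 23
f 37 21 22
f 37 22 23
f 39 41 38
f 42 39 38
f 38 41 40
f 40 42 38
f 39 45 41
f 43 39 42
f 43 45 39
f 41 45 40
f 44 42 40
f 40 45 44
f 44 43 42
f 45 43 44



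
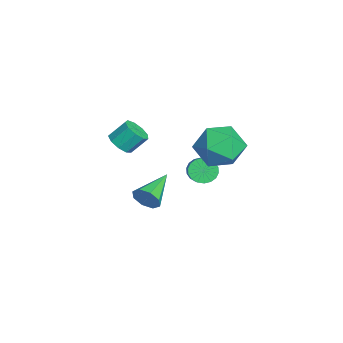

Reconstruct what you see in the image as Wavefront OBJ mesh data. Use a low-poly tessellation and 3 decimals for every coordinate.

v 1.924 0.327 1.227
v 3.028 0.247 0.668
v 2.592 -0.847 2.712
v 3.696 -0.927 2.153
v 3.329 0.149 2.65
v 2.916 0.874 1.732
v 2.704 -1.474 1.648
v 2.291 -0.749 0.73
v 3.51 -0.866 0.927
v 3.897 0.137 1.547
v 1.723 -0.737 1.833
v 2.11 0.266 2.453
v -1.296 -0.649 -2.745
v -0.94 -0.341 -3.263
v 0.113 -0.364 -2.553
v -0.244 -0.671 -2.035
v -1.046 -0.099 -3.099
v 0.007 -0.121 -2.388
v -1.201 0.035 -2.864
v -0.149 0.012 -2.153
v -1.376 0.033 -2.606
v -0.324 0.01 -1.895
v -1.534 -0.104 -2.376
v -0.482 -0.127 -1.665
v -1.646 -0.349 -2.218
v -0.594 -0.372 -1.507
v -1.688 -0.653 -2.165
v -0.636 -0.676 -1.455
v -1.653 -0.956 -2.227
v -0.6 -0.979 -1.517
v -1.547 -1.199 -2.392
v -0.494 -1.221 -1.681
v -1.391 -1.332 -2.627
v -0.339 -1.355 -1.916
v -1.216 -1.33 -2.885
v -0.164 -1.353 -2.174
v -1.058 -1.193 -3.115
v -0.006 -1.216 -2.404
v -0.946 -0.948 -3.273
v 0.106 -0.971 -2.562
v -0.904 -0.644 -3.325
v 0.148 -0.667 -2.615
v -1.591 -4.331 -0.903
v -1.271 -3.848 -1.33
v -1.35 -3.066 -0.505
v -1.669 -3.549 -0.077
v -1.759 -3.832 -1.393
v -1.838 -3.049 -0.568
v -2.168 -4.049 -1.226
v -2.247 -3.266 -0.401
v -2.307 -4.398 -0.908
v -2.386 -3.615 -0.083
v -2.111 -4.716 -0.587
v -2.19 -3.933 0.238
v -1.671 -4.854 -0.414
v -1.75 -4.071 0.411
v -1.193 -4.748 -0.47
v -1.272 -3.965 0.355
v -0.902 -4.446 -0.728
v -0.981 -3.663 0.097
v -0.932 -4.091 -1.067
v -1.011 -3.308 -0.242
v -0.521 -3.239 -4.011
v -0.182 -3.068 -3.364
v -2.059 -2.161 -3.489
v -0.06 -2.693 -3.782
v -0.209 -2.638 -4.333
v -0.54 -2.935 -4.696
v -0.86 -3.41 -4.658
v -0.981 -3.785 -4.241
v -0.833 -3.84 -3.689
v -0.501 -3.544 -3.326
f 1 12 6
f 1 6 2
f 1 2 8
f 1 8 11
f 1 11 12
f 2 6 10
f 6 12 5
f 12 11 3
f 11 8 7
f 8 2 9
f 4 10 5
f 4 5 3
f 4 3 7
f 4 7 9
f 4 9 10
f 5 10 6
f 3 5 12
f 7 3 11
f 9 7 8
f 10 9 2
f 14 13 17
f 14 17 15
f 15 17 18
f 15 18 16
f 17 13 19
f 17 19 18
f 18 19 20
f 18 20 16
f 19 13 21
f 19 21 20
f 20 21 22
f 20 22 16
f 21 13 23
f 21 23 22
f 22 23 24
f 22 24 16
f 23 13 25
f 23 25 24
f 24 25 26
f 24 26 16
f 25 13 27
f 25 27 26
f 26 27 28
f 26 28 16
f 27 13 29
f 27 29 28
f 28 29 30
f 28 30 16
f 29 13 31
f 29 31 30
f 30 31 32
f 30 32 16
f 31 13 33
f 31 33 32
f 32 33 34
f 32 34 16
f 33 13 35
f 33 35 34
f 34 35 36
f 34 36 16
f 35 13 37
f 35 37 36
f 36 37 38
f 36 38 16
f 37 13 39
f 37 39 38
f 38 39 40
f 38 40 16
f 39 13 41
f 39 41 40
f 40 41 42
f 40 42 16
f 41 13 14
f 41 14 42
f 42 14 15
f 42 15 16
f 44 43 47
f 44 47 45
f 45 47 48
f 45 48 46
f 47 43 49
f 47 49 48
f 48 49 50
f 48 50 46
f 49 43 51
f 49 51 50
f 50 51 52
f 50 52 46
f 51 43 53
f 51 53 52
f 52 53 54
f 52 54 46
f 53 43 55
f 53 55 54
f 54 55 56
f 54 56 46
f 55 43 57
f 55 57 56
f 56 57 58
f 56 58 46
f 57 43 59
f 57 59 58
f 58 59 60
f 58 60 46
f 59 43 61
f 59 61 60
f 60 61 62
f 60 62 46
f 61 43 44
f 61 44 62
f 62 44 45
f 62 45 46
f 64 63 66
f 64 66 65
f 66 63 67
f 66 67 65
f 67 63 68
f 67 68 65
f 68 63 69
f 68 69 65
f 69 63 70
f 69 70 65
f 70 63 71
f 70 71 65
f 71 63 72
f 71 72 65
f 72 63 64
f 72 64 65



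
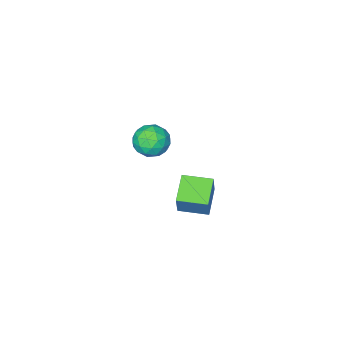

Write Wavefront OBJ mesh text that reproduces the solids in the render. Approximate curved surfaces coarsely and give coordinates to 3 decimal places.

v 3.768 -0.198 3.608
v 4.834 -0.589 3.763
v 3.086 -1.811 4.217
v 4.152 -2.202 4.372
v 3.744 -1.369 5.045
v 4.165 -0.372 4.668
v 3.755 -2.028 3.312
v 4.176 -1.031 2.935
v 4.826 -1.72 3.58
v 4.819 -1.313 4.651
v 3.101 -1.087 3.329
v 3.094 -0.68 4.4
v 4.361 -0.252 3.632
v 3.559 -2.148 4.348
v 3.32 -1.659 4.743
v 3.946 -1.889 4.835
v 3.968 -0.124 4.164
v 4.594 -0.354 4.255
v 3.954 -0.813 5.009
v 3.326 -2.046 3.725
v 3.952 -2.276 3.816
v 3.974 -0.511 3.145
v 4.6 -0.741 3.237
v 3.966 -1.587 2.971
v 4.982 -1.147 3.616
v 4.582 -2.095 3.974
v 4.348 -1.993 3.35
v 4.596 -1.406 3.129
v 4.978 -0.907 4.245
v 4.578 -1.856 4.603
v 4.338 -1.366 4.999
v 4.586 -0.78 4.777
v 4.974 -1.572 4.138
v 3.342 -0.544 3.377
v 2.942 -1.493 3.735
v 3.334 -1.62 3.203
v 3.582 -1.034 2.981
v 3.338 -0.305 4.006
v 2.938 -1.253 4.364
v 3.324 -0.994 4.851
v 3.572 -0.407 4.63
v 2.946 -0.828 3.842
v 0.277 -3.048 -3.581
v 0.839 -2.467 -1.839
v -0.962 -1.662 -3.643
v -0.4 -1.081 -1.902
v 1.58 -1.919 -4.378
v 2.142 -1.338 -2.637
v 0.341 -0.533 -4.441
v 0.903 0.048 -2.699
f 1 38 17
f 38 12 41
f 17 41 6
f 38 41 17
f 1 17 13
f 17 6 18
f 13 18 2
f 17 18 13
f 1 13 22
f 13 2 23
f 22 23 8
f 13 23 22
f 1 22 34
f 22 8 37
f 34 37 11
f 22 37 34
f 1 34 38
f 34 11 42
f 38 42 12
f 34 42 38
f 2 18 29
f 18 6 32
f 29 32 10
f 18 32 29
f 6 41 19
f 41 12 40
f 19 40 5
f 41 40 19
f 12 42 39
f 42 11 35
f 39 35 3
f 42 35 39
f 11 37 36
f 37 8 24
f 36 24 7
f 37 24 36
f 8 23 28
f 23 2 25
f 28 25 9
f 23 25 28
f 4 30 16
f 30 10 31
f 16 31 5
f 30 31 16
f 4 16 14
f 16 5 15
f 14 15 3
f 16 15 14
f 4 14 21
f 14 3 20
f 21 20 7
f 14 20 21
f 4 21 26
f 21 7 27
f 26 27 9
f 21 27 26
f 4 26 30
f 26 9 33
f 30 33 10
f 26 33 30
f 5 31 19
f 31 10 32
f 19 32 6
f 31 32 19
f 3 15 39
f 15 5 40
f 39 40 12
f 15 40 39
f 7 20 36
f 20 3 35
f 36 35 11
f 20 35 36
f 9 27 28
f 27 7 24
f 28 24 8
f 27 24 28
f 10 33 29
f 33 9 25
f 29 25 2
f 33 25 29
f 44 46 43
f 47 44 43
f 43 46 45
f 45 47 43
f 44 50 46
f 48 44 47
f 48 50 44
f 46 50 45
f 49 47 45
f 45 50 49
f 49 48 47
f 50 48 49



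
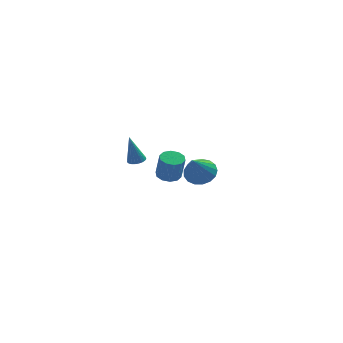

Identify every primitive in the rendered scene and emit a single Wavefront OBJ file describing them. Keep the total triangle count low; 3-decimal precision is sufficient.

v 0.377 -3.372 1.283
v 1.01 -3.152 1.257
v 1.176 -3.469 2.652
v 0.543 -3.688 2.677
v 0.767 -2.832 1.359
v 0.933 -3.149 2.753
v 0.376 -2.718 1.431
v 0.542 -3.035 2.826
v -0.015 -2.854 1.447
v 0.151 -3.171 2.842
v -0.256 -3.187 1.4
v -0.09 -3.504 2.795
v -0.256 -3.591 1.308
v -0.09 -3.908 2.703
v -0.013 -3.911 1.207
v 0.153 -4.228 2.601
v 0.378 -4.025 1.134
v 0.544 -4.342 2.529
v 0.769 -3.889 1.118
v 0.935 -4.206 2.513
v 1.01 -3.556 1.165
v 1.176 -3.873 2.56
v 2.989 3.711 -2.706
v 3.582 4.214 -2.126
v 2.371 2.649 -1.154
v 3.187 4.456 -2.117
v 2.746 4.529 -2.243
v 2.361 4.414 -2.475
v 2.119 4.138 -2.76
v 2.077 3.764 -3.033
v 2.244 3.379 -3.23
v 2.581 3.069 -3.308
v 3.012 2.907 -3.248
v 3.437 2.929 -3.063
v 3.76 3.13 -2.797
v 3.906 3.465 -2.51
v 3.842 3.856 -2.268
v -1.032 -1.262 1.285
v -0.633 -1.566 1.374
v -1.408 -1.258 2.995
v -0.549 -1.387 1.392
v -0.539 -1.188 1.393
v -0.604 -1.001 1.379
v -0.734 -0.853 1.35
v -0.91 -0.767 1.311
v -1.104 -0.757 1.269
v -1.287 -0.824 1.229
v -1.432 -0.957 1.197
v -1.515 -1.137 1.179
v -1.525 -1.335 1.177
v -1.46 -1.523 1.192
v -1.33 -1.671 1.221
v -1.155 -1.756 1.259
v -0.961 -1.766 1.302
v -0.777 -1.7 1.342
f 2 1 5
f 2 5 3
f 3 5 6
f 3 6 4
f 5 1 7
f 5 7 6
f 6 7 8
f 6 8 4
f 7 1 9
f 7 9 8
f 8 9 10
f 8 10 4
f 9 1 11
f 9 11 10
f 10 11 12
f 10 12 4
f 11 1 13
f 11 13 12
f 12 13 14
f 12 14 4
f 13 1 15
f 13 15 14
f 14 15 16
f 14 16 4
f 15 1 17
f 15 17 16
f 16 17 18
f 16 18 4
f 17 1 19
f 17 19 18
f 18 19 20
f 18 20 4
f 19 1 21
f 19 21 20
f 20 21 22
f 20 22 4
f 21 1 2
f 21 2 22
f 22 2 3
f 22 3 4
f 24 23 26
f 24 26 25
f 26 23 27
f 26 27 25
f 27 23 28
f 27 28 25
f 28 23 29
f 28 29 25
f 29 23 30
f 29 30 25
f 30 23 31
f 30 31 25
f 31 23 32
f 31 32 25
f 32 23 33
f 32 33 25
f 33 23 34
f 33 34 25
f 34 23 35
f 34 35 25
f 35 23 36
f 35 36 25
f 36 23 37
f 36 37 25
f 37 23 24
f 37 24 25
f 39 38 41
f 39 41 40
f 41 38 42
f 41 42 40
f 42 38 43
f 42 43 40
f 43 38 44
f 43 44 40
f 44 38 45
f 44 45 40
f 45 38 46
f 45 46 40
f 46 38 47
f 46 47 40
f 47 38 48
f 47 48 40
f 48 38 49
f 48 49 40
f 49 38 50
f 49 50 40
f 50 38 51
f 50 51 40
f 51 38 52
f 51 52 40
f 52 38 53
f 52 53 40
f 53 38 54
f 53 54 40
f 54 38 55
f 54 55 40
f 55 38 39
f 55 39 40



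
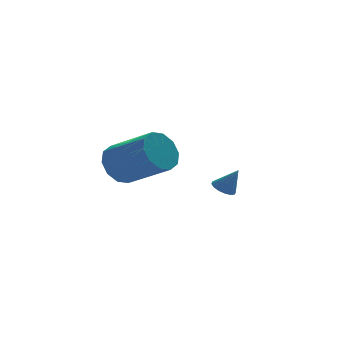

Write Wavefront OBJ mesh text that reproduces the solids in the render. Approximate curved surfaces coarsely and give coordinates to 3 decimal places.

v -2.186 -1.321 2.756
v -1.567 -1.331 2.049
v -0.415 -2.769 3.077
v -1.034 -2.759 3.784
v -1.399 -0.925 2.429
v -0.247 -2.363 3.456
v -1.532 -0.67 2.934
v -0.38 -2.108 3.961
v -1.914 -0.664 3.371
v -0.762 -2.102 4.399
v -2.4 -0.909 3.573
v -1.248 -2.347 4.601
v -2.805 -1.311 3.463
v -1.653 -2.749 4.491
v -2.973 -1.717 3.084
v -1.821 -3.155 4.111
v -2.84 -1.972 2.579
v -1.688 -3.41 3.606
v -2.458 -1.978 2.141
v -1.306 -3.416 3.169
v -1.972 -1.733 1.939
v -0.82 -3.171 2.967
v 2.803 1.319 0.044
v 3.145 1.748 0.011
v 3.297 1.001 1.056
v 2.918 1.845 0.153
v 2.66 1.802 0.265
v 2.441 1.629 0.318
v 2.318 1.373 0.298
v 2.325 1.102 0.21
v 2.46 0.89 0.077
v 2.687 0.792 -0.064
v 2.945 0.835 -0.177
v 3.165 1.008 -0.23
v 3.288 1.264 -0.21
v 3.28 1.535 -0.122
f 2 1 5
f 2 5 3
f 3 5 6
f 3 6 4
f 5 1 7
f 5 7 6
f 6 7 8
f 6 8 4
f 7 1 9
f 7 9 8
f 8 9 10
f 8 10 4
f 9 1 11
f 9 11 10
f 10 11 12
f 10 12 4
f 11 1 13
f 11 13 12
f 12 13 14
f 12 14 4
f 13 1 15
f 13 15 14
f 14 15 16
f 14 16 4
f 15 1 17
f 15 17 16
f 16 17 18
f 16 18 4
f 17 1 19
f 17 19 18
f 18 19 20
f 18 20 4
f 19 1 21
f 19 21 20
f 20 21 22
f 20 22 4
f 21 1 2
f 21 2 22
f 22 2 3
f 22 3 4
f 24 23 26
f 24 26 25
f 26 23 27
f 26 27 25
f 27 23 28
f 27 28 25
f 28 23 29
f 28 29 25
f 29 23 30
f 29 30 25
f 30 23 31
f 30 31 25
f 31 23 32
f 31 32 25
f 32 23 33
f 32 33 25
f 33 23 34
f 33 34 25
f 34 23 35
f 34 35 25
f 35 23 36
f 35 36 25
f 36 23 24
f 36 24 25



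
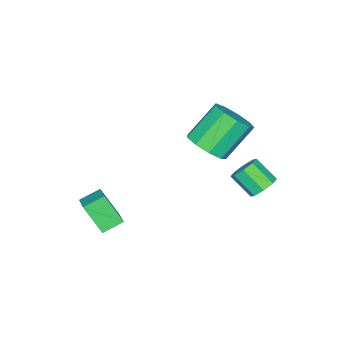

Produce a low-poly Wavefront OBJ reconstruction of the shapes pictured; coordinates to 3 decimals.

v -1.637 0.503 -1.029
v -0.89 1.112 -0.613
v -2.196 1.706 0.865
v -2.943 1.097 0.449
v -1.268 1.484 -1.097
v -2.575 2.078 0.381
v -1.82 1.396 -1.55
v -3.126 1.99 -0.071
v -2.285 0.891 -1.758
v -3.592 1.485 -0.28
v -2.448 0.204 -1.625
v -3.754 0.798 -0.147
v -2.231 -0.343 -1.214
v -3.537 0.251 0.264
v -1.736 -0.494 -0.716
v -3.042 0.1 0.762
v -1.195 -0.179 -0.364
v -2.501 0.415 1.114
v -0.86 0.456 -0.324
v -2.167 1.05 1.154
v 2.134 -2.563 -5.07
v 2.169 -3.513 -3.759
v 1.328 -2.016 -4.653
v 1.363 -2.966 -3.341
v 3.017 -1.714 -4.479
v 3.052 -2.664 -3.167
v 2.211 -1.167 -4.061
v 2.246 -2.117 -2.75
v -3.375 2.417 -4.175
v -2.882 2.058 -4.594
v -2.893 1.004 -3.704
v -3.385 1.363 -3.285
v -2.636 2.385 -4.204
v -2.647 1.332 -3.313
v -2.823 2.732 -3.796
v -2.833 1.678 -2.905
v -3.333 2.894 -3.611
v -3.344 1.84 -2.72
v -3.867 2.776 -3.756
v -3.878 1.722 -2.866
v -4.113 2.448 -4.147
v -4.124 1.395 -3.256
v -3.927 2.102 -4.555
v -3.937 1.048 -3.664
v -3.416 1.94 -4.74
v -3.427 0.886 -3.849
f 2 1 5
f 2 5 3
f 3 5 6
f 3 6 4
f 5 1 7
f 5 7 6
f 6 7 8
f 6 8 4
f 7 1 9
f 7 9 8
f 8 9 10
f 8 10 4
f 9 1 11
f 9 11 10
f 10 11 12
f 10 12 4
f 11 1 13
f 11 13 12
f 12 13 14
f 12 14 4
f 13 1 15
f 13 15 14
f 14 15 16
f 14 16 4
f 15 1 17
f 15 17 16
f 16 17 18
f 16 18 4
f 17 1 19
f 17 19 18
f 18 19 20
f 18 20 4
f 19 1 2
f 19 2 20
f 20 2 3
f 20 3 4
f 22 24 21
f 25 22 21
f 21 24 23
f 23 25 21
f 22 28 24
f 26 22 25
f 26 28 22
f 24 28 23
f 27 25 23
f 23 28 27
f 27 26 25
f 28 26 27
f 30 29 33
f 30 33 31
f 31 33 34
f 31 34 32
f 33 29 35
f 33 35 34
f 34 35 36
f 34 36 32
f 35 29 37
f 35 37 36
f 36 37 38
f 36 38 32
f 37 29 39
f 37 39 38
f 38 39 40
f 38 40 32
f 39 29 41
f 39 41 40
f 40 41 42
f 40 42 32
f 41 29 43
f 41 43 42
f 42 43 44
f 42 44 32
f 43 29 45
f 43 45 44
f 44 45 46
f 44 46 32
f 45 29 30
f 45 30 46
f 46 30 31
f 46 31 32



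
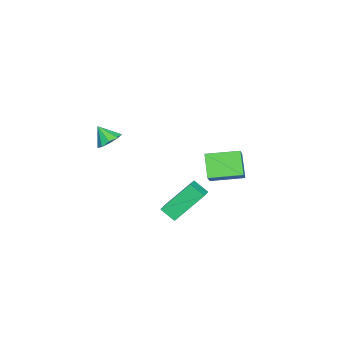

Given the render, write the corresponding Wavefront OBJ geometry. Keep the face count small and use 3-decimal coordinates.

v 1.849 -2.487 3.119
v 2.318 -2.909 2.864
v 1.671 -3.133 3.861
v 2.515 -2.615 3.167
v 2.4 -2.262 3.446
v 2.027 -2.014 3.573
v 1.571 -1.987 3.487
v 1.245 -2.195 3.228
v 1.201 -2.539 2.919
v 1.46 -2.859 2.702
v 1.901 -3.005 2.681
v -0.904 -0.041 -4.118
v -1.088 -0.816 -3.6
v -1.711 1.201 -2.546
v -1.894 0.426 -2.028
v -0.106 0.014 -3.752
v -0.289 -0.761 -3.234
v -0.912 1.256 -2.18
v -1.096 0.481 -1.662
v -3.249 0.655 -1.259
v -2.04 0.898 -0.004
v -3.801 2.28 -1.044
v -2.592 2.524 0.212
v -2.328 1.096 -2.232
v -1.119 1.34 -0.976
v -2.88 2.722 -2.016
v -1.671 2.965 -0.761
f 2 1 4
f 2 4 3
f 4 1 5
f 4 5 3
f 5 1 6
f 5 6 3
f 6 1 7
f 6 7 3
f 7 1 8
f 7 8 3
f 8 1 9
f 8 9 3
f 9 1 10
f 9 10 3
f 10 1 11
f 10 11 3
f 11 1 2
f 11 2 3
f 13 15 12
f 16 13 12
f 12 15 14
f 14 16 12
f 13 19 15
f 17 13 16
f 17 19 13
f 15 19 14
f 18 16 14
f 14 19 18
f 18 17 16
f 19 17 18
f 21 23 20
f 24 21 20
f 20 23 22
f 22 24 20
f 21 27 23
f 25 21 24
f 25 27 21
f 23 27 22
f 26 24 22
f 22 27 26
f 26 25 24
f 27 25 26



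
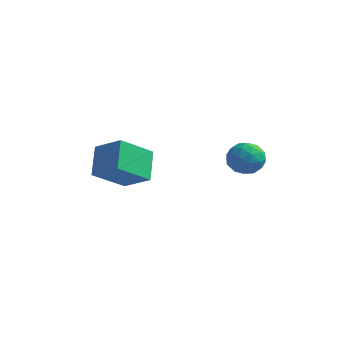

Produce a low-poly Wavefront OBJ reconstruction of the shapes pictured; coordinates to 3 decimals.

v 3.065 1.444 0.667
v 3.601 0.965 1.233
v 1.899 0.635 1.087
v 2.435 0.156 1.653
v 2.25 1.034 1.832
v 2.97 1.534 1.572
v 2.53 0.066 0.748
v 3.25 0.566 0.488
v 3.27 0.114 1.283
v 3.097 0.712 1.953
v 2.403 0.888 0.367
v 2.23 1.486 1.037
v 3.435 1.275 0.913
v 2.065 0.325 1.407
v 1.956 0.841 1.512
v 2.271 0.559 1.845
v 3.065 1.61 1.112
v 3.38 1.328 1.445
v 2.585 1.369 1.797
v 2.12 0.272 0.875
v 2.435 -0.01 1.208
v 3.229 1.041 0.475
v 3.544 0.759 0.808
v 2.915 0.231 0.523
v 3.556 0.493 1.275
v 2.871 0.018 1.522
v 2.926 -0.035 0.99
v 3.35 0.259 0.837
v 3.454 0.845 1.669
v 2.769 0.37 1.916
v 2.66 0.886 2.021
v 3.083 1.179 1.868
v 3.26 0.345 1.698
v 2.731 1.23 0.404
v 2.046 0.755 0.651
v 2.417 0.421 0.452
v 2.84 0.714 0.299
v 2.629 1.582 0.798
v 1.944 1.107 1.045
v 2.15 1.341 1.483
v 2.574 1.635 1.33
v 2.24 1.255 0.622
v -2.279 -0.872 -1.047
v -3.029 -2.316 0.063
v -2.804 0.257 0.066
v -3.555 -1.187 1.176
v -0.905 -0.993 -0.276
v -1.656 -2.437 0.834
v -1.431 0.136 0.837
v -2.181 -1.308 1.947
f 1 38 17
f 38 12 41
f 17 41 6
f 38 41 17
f 1 17 13
f 17 6 18
f 13 18 2
f 17 18 13
f 1 13 22
f 13 2 23
f 22 23 8
f 13 23 22
f 1 22 34
f 22 8 37
f 34 37 11
f 22 37 34
f 1 34 38
f 34 11 42
f 38 42 12
f 34 42 38
f 2 18 29
f 18 6 32
f 29 32 10
f 18 32 29
f 6 41 19
f 41 12 40
f 19 40 5
f 41 40 19
f 12 42 39
f 42 11 35
f 39 35 3
f 42 35 39
f 11 37 36
f 37 8 24
f 36 24 7
f 37 24 36
f 8 23 28
f 23 2 25
f 28 25 9
f 23 25 28
f 4 30 16
f 30 10 31
f 16 31 5
f 30 31 16
f 4 16 14
f 16 5 15
f 14 15 3
f 16 15 14
f 4 14 21
f 14 3 20
f 21 20 7
f 14 20 21
f 4 21 26
f 21 7 27
f 26 27 9
f 21 27 26
f 4 26 30
f 26 9 33
f 30 33 10
f 26 33 30
f 5 31 19
f 31 10 32
f 19 32 6
f 31 32 19
f 3 15 39
f 15 5 40
f 39 40 12
f 15 40 39
f 7 20 36
f 20 3 35
f 36 35 11
f 20 35 36
f 9 27 28
f 27 7 24
f 28 24 8
f 27 24 28
f 10 33 29
f 33 9 25
f 29 25 2
f 33 25 29
f 44 46 43
f 47 44 43
f 43 46 45
f 45 47 43
f 44 50 46
f 48 44 47
f 48 50 44
f 46 50 45
f 49 47 45
f 45 50 49
f 49 48 47
f 50 48 49



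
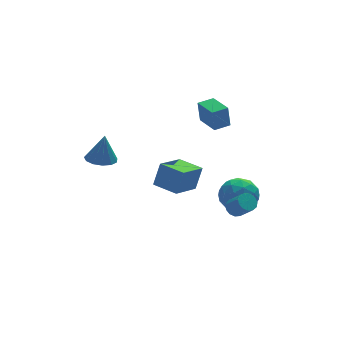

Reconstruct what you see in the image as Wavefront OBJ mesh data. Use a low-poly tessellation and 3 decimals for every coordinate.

v 2.202 1.431 2.436
v 2.07 1.498 3.869
v 2.011 3.098 2.341
v 1.879 3.164 3.773
v 3.241 1.556 2.527
v 3.109 1.622 3.959
v 3.05 3.222 2.431
v 2.918 3.289 3.864
v -2.35 -0.62 0.289
v -1.857 -0.434 1.757
v -0.776 0.404 -0.369
v -0.283 0.59 1.099
v -1.517 -1.97 0.181
v -1.024 -1.784 1.649
v 0.057 -0.946 -0.477
v 0.55 -0.76 0.991
v 1.838 -1.719 0.292
v 2.913 -1.449 -0.266
v 1.387 -2.991 -1.194
v 2.462 -2.721 -1.752
v 2.458 -3.358 -0.688
v 2.737 -2.573 0.231
v 1.563 -1.867 -1.691
v 1.842 -1.082 -0.772
v 2.743 -1.541 -1.491
v 3.296 -2.462 -0.871
v 1.004 -1.978 -0.589
v 1.557 -2.899 0.031
v 2.415 -1.473 0.144
v 1.885 -2.967 -1.604
v 1.882 -3.342 -0.978
v 2.514 -3.183 -1.306
v 2.312 -2.133 0.436
v 2.944 -1.974 0.108
v 2.676 -3.096 -0.14
v 1.356 -2.466 -1.568
v 1.988 -2.307 -1.896
v 1.786 -1.257 -0.154
v 2.418 -1.098 -0.482
v 1.624 -1.344 -1.32
v 2.947 -1.368 -0.904
v 2.682 -2.115 -1.778
v 2.154 -1.614 -1.742
v 2.318 -1.152 -1.202
v 3.272 -1.909 -0.54
v 3.007 -2.657 -1.414
v 3.005 -3.032 -0.788
v 3.169 -2.57 -0.248
v 3.172 -1.963 -1.26
v 1.293 -1.783 -0.046
v 1.028 -2.531 -0.92
v 1.131 -1.87 -1.212
v 1.295 -1.408 -0.672
v 1.618 -2.325 0.318
v 1.353 -3.072 -0.556
v 1.982 -3.288 -0.258
v 2.146 -2.826 0.282
v 1.128 -2.477 -0.2
v 1.372 -3.457 -0.782
v 1.934 -3.196 -0.75
v 2.29 -4.082 0.233
v 1.728 -4.343 0.202
v 1.732 -3.024 -0.522
v 2.088 -3.91 0.461
v 1.416 -2.99 -0.377
v 1.772 -3.875 0.606
v 1.087 -3.104 -0.36
v 1.443 -3.989 0.623
v 0.847 -3.33 -0.477
v 1.203 -4.215 0.506
v 0.775 -3.597 -0.691
v 1.131 -4.482 0.293
v 0.892 -3.819 -0.933
v 1.248 -4.704 0.05
v 1.161 -3.927 -1.128
v 1.517 -4.812 -0.145
v 1.498 -3.885 -1.212
v 1.854 -4.77 -0.229
v 1.794 -3.708 -1.16
v 2.15 -4.593 -0.177
v 1.957 -3.451 -0.988
v 2.313 -4.336 -0.005
v -3.919 3.598 0.173
v -2.968 3.477 0.024
v -3.621 3.682 2.007
v -3.058 4.016 0.014
v -3.421 4.422 0.055
v -3.942 4.567 0.132
v -4.456 4.404 0.223
v -4.799 3.985 0.298
v -4.863 3.444 0.333
v -4.627 2.951 0.317
v -4.166 2.664 0.256
v -3.627 2.673 0.168
v -3.18 2.976 0.081
f 2 4 1
f 5 2 1
f 1 4 3
f 3 5 1
f 2 8 4
f 6 2 5
f 6 8 2
f 4 8 3
f 7 5 3
f 3 8 7
f 7 6 5
f 8 6 7
f 10 12 9
f 13 10 9
f 9 12 11
f 11 13 9
f 10 16 12
f 14 10 13
f 14 16 10
f 12 16 11
f 15 13 11
f 11 16 15
f 15 14 13
f 16 14 15
f 17 54 33
f 54 28 57
f 33 57 22
f 54 57 33
f 17 33 29
f 33 22 34
f 29 34 18
f 33 34 29
f 17 29 38
f 29 18 39
f 38 39 24
f 29 39 38
f 17 38 50
f 38 24 53
f 50 53 27
f 38 53 50
f 17 50 54
f 50 27 58
f 54 58 28
f 50 58 54
f 18 34 45
f 34 22 48
f 45 48 26
f 34 48 45
f 22 57 35
f 57 28 56
f 35 56 21
f 57 56 35
f 28 58 55
f 58 27 51
f 55 51 19
f 58 51 55
f 27 53 52
f 53 24 40
f 52 40 23
f 53 40 52
f 24 39 44
f 39 18 41
f 44 41 25
f 39 41 44
f 20 46 32
f 46 26 47
f 32 47 21
f 46 47 32
f 20 32 30
f 32 21 31
f 30 31 19
f 32 31 30
f 20 30 37
f 30 19 36
f 37 36 23
f 30 36 37
f 20 37 42
f 37 23 43
f 42 43 25
f 37 43 42
f 20 42 46
f 42 25 49
f 46 49 26
f 42 49 46
f 21 47 35
f 47 26 48
f 35 48 22
f 47 48 35
f 19 31 55
f 31 21 56
f 55 56 28
f 31 56 55
f 23 36 52
f 36 19 51
f 52 51 27
f 36 51 52
f 25 43 44
f 43 23 40
f 44 40 24
f 43 40 44
f 26 49 45
f 49 25 41
f 45 41 18
f 49 41 45
f 60 59 63
f 60 63 61
f 61 63 64
f 61 64 62
f 63 59 65
f 63 65 64
f 64 65 66
f 64 66 62
f 65 59 67
f 65 67 66
f 66 67 68
f 66 68 62
f 67 59 69
f 67 69 68
f 68 69 70
f 68 70 62
f 69 59 71
f 69 71 70
f 70 71 72
f 70 72 62
f 71 59 73
f 71 73 72
f 72 73 74
f 72 74 62
f 73 59 75
f 73 75 74
f 74 75 76
f 74 76 62
f 75 59 77
f 75 77 76
f 76 77 78
f 76 78 62
f 77 59 79
f 77 79 78
f 78 79 80
f 78 80 62
f 79 59 81
f 79 81 80
f 80 81 82
f 80 82 62
f 81 59 60
f 81 60 82
f 82 60 61
f 82 61 62
f 84 83 86
f 84 86 85
f 86 83 87
f 86 87 85
f 87 83 88
f 87 88 85
f 88 83 89
f 88 89 85
f 89 83 90
f 89 90 85
f 90 83 91
f 90 91 85
f 91 83 92
f 91 92 85
f 92 83 93
f 92 93 85
f 93 83 94
f 93 94 85
f 94 83 95
f 94 95 85
f 95 83 84
f 95 84 85



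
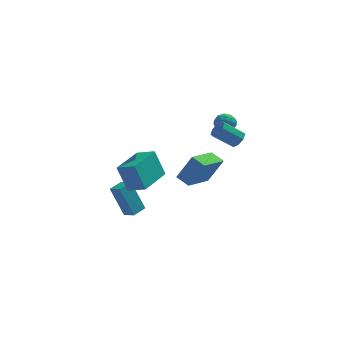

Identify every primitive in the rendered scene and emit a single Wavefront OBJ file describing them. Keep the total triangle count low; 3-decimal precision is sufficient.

v 3.342 4.409 1.314
v 3.809 4.107 0.865
v 2.491 3.773 0.855
v 2.958 3.471 0.406
v 2.99 3.326 1.106
v 3.516 3.72 1.389
v 2.784 4.16 0.331
v 3.31 4.554 0.614
v 3.465 3.954 0.257
v 3.592 3.438 0.736
v 2.708 4.442 0.984
v 2.835 3.926 1.463
v 3.65 4.314 1.129
v 2.65 3.566 0.591
v 2.669 3.481 1.002
v 2.944 3.304 0.738
v 3.478 4.086 1.438
v 3.753 3.909 1.174
v 3.271 3.45 1.316
v 2.547 3.971 0.546
v 2.822 3.794 0.282
v 3.356 4.576 0.982
v 3.631 4.399 0.718
v 3.029 4.43 0.404
v 3.722 4.046 0.508
v 3.222 3.672 0.239
v 3.12 4.077 0.195
v 3.429 4.309 0.361
v 3.797 3.743 0.79
v 3.297 3.369 0.521
v 3.316 3.284 0.932
v 3.625 3.516 1.098
v 3.595 3.653 0.433
v 3.003 4.511 1.199
v 2.503 4.137 0.93
v 2.675 4.364 0.622
v 2.984 4.596 0.788
v 3.078 4.208 1.481
v 2.578 3.834 1.212
v 2.871 3.571 1.359
v 3.18 3.803 1.525
v 2.705 4.227 1.287
v -1.951 -4.179 -0.296
v -2.534 -4.003 1.333
v -0.985 -2.24 -0.16
v -1.569 -2.064 1.47
v -0.971 -4.696 0.11
v -1.555 -4.52 1.74
v -0.006 -2.757 0.247
v -0.589 -2.581 1.876
v 3.887 -1.88 2.499
v 4.257 -1.937 2.955
v 3.143 -2.097 3.837
v 2.773 -2.04 3.381
v 4.137 -1.507 2.882
v 3.023 -1.668 3.765
v 3.871 -1.296 2.585
v 2.757 -1.457 3.467
v 3.614 -1.427 2.237
v 2.5 -1.588 3.119
v 3.517 -1.823 2.043
v 2.403 -1.983 2.925
v 3.637 -2.252 2.115
v 2.523 -2.413 2.998
v 3.903 -2.463 2.413
v 2.789 -2.624 3.295
v 4.16 -2.332 2.761
v 3.046 -2.493 3.643
v 1.2 -1.261 -1.475
v 2.059 -1.288 0.13
v 0.518 -0.732 -1.101
v 1.377 -0.76 0.504
v 2.243 0.46 -2.004
v 3.102 0.432 -0.399
v 1.561 0.988 -1.63
v 2.42 0.961 -0.025
v -2.502 0.948 -5.173
v -3.304 1.161 -3.179
v -1.901 1.706 -5.013
v -2.704 1.918 -3.019
v -1.916 0.422 -4.881
v -2.719 0.634 -2.887
v -1.316 1.179 -4.721
v -2.118 1.392 -2.727
f 1 38 17
f 38 12 41
f 17 41 6
f 38 41 17
f 1 17 13
f 17 6 18
f 13 18 2
f 17 18 13
f 1 13 22
f 13 2 23
f 22 23 8
f 13 23 22
f 1 22 34
f 22 8 37
f 34 37 11
f 22 37 34
f 1 34 38
f 34 11 42
f 38 42 12
f 34 42 38
f 2 18 29
f 18 6 32
f 29 32 10
f 18 32 29
f 6 41 19
f 41 12 40
f 19 40 5
f 41 40 19
f 12 42 39
f 42 11 35
f 39 35 3
f 42 35 39
f 11 37 36
f 37 8 24
f 36 24 7
f 37 24 36
f 8 23 28
f 23 2 25
f 28 25 9
f 23 25 28
f 4 30 16
f 30 10 31
f 16 31 5
f 30 31 16
f 4 16 14
f 16 5 15
f 14 15 3
f 16 15 14
f 4 14 21
f 14 3 20
f 21 20 7
f 14 20 21
f 4 21 26
f 21 7 27
f 26 27 9
f 21 27 26
f 4 26 30
f 26 9 33
f 30 33 10
f 26 33 30
f 5 31 19
f 31 10 32
f 19 32 6
f 31 32 19
f 3 15 39
f 15 5 40
f 39 40 12
f 15 40 39
f 7 20 36
f 20 3 35
f 36 35 11
f 20 35 36
f 9 27 28
f 27 7 24
f 28 24 8
f 27 24 28
f 10 33 29
f 33 9 25
f 29 25 2
f 33 25 29
f 44 46 43
f 47 44 43
f 43 46 45
f 45 47 43
f 44 50 46
f 48 44 47
f 48 50 44
f 46 50 45
f 49 47 45
f 45 50 49
f 49 48 47
f 50 48 49
f 52 51 55
f 52 55 53
f 53 55 56
f 53 56 54
f 55 51 57
f 55 57 56
f 56 57 58
f 56 58 54
f 57 51 59
f 57 59 58
f 58 59 60
f 58 60 54
f 59 51 61
f 59 61 60
f 60 61 62
f 60 62 54
f 61 51 63
f 61 63 62
f 62 63 64
f 62 64 54
f 63 51 65
f 63 65 64
f 64 65 66
f 64 66 54
f 65 51 67
f 65 67 66
f 66 67 68
f 66 68 54
f 67 51 52
f 67 52 68
f 68 52 53
f 68 53 54
f 70 72 69
f 73 70 69
f 69 72 71
f 71 73 69
f 70 76 72
f 74 70 73
f 74 76 70
f 72 76 71
f 75 73 71
f 71 76 75
f 75 74 73
f 76 74 75
f 78 80 77
f 81 78 77
f 77 80 79
f 79 81 77
f 78 84 80
f 82 78 81
f 82 84 78
f 80 84 79
f 83 81 79
f 79 84 83
f 83 82 81
f 84 82 83



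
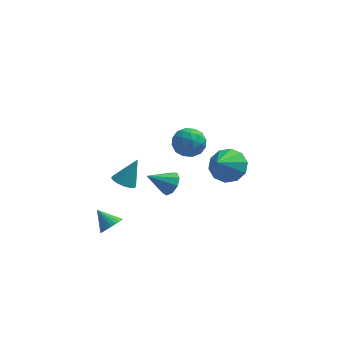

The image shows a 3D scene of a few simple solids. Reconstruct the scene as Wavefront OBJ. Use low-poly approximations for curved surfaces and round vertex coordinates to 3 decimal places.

v -2.749 -3.252 -2.938
v -2.494 -3.619 -2.438
v -3.531 -2.768 -2.182
v -2.346 -3.403 -2.424
v -2.26 -3.165 -2.488
v -2.249 -2.94 -2.62
v -2.313 -2.762 -2.801
v -2.444 -2.659 -3.002
v -2.622 -2.647 -3.194
v -2.818 -2.726 -3.347
v -3.005 -2.886 -3.437
v -3.152 -3.101 -3.451
v -3.238 -3.34 -3.387
v -3.25 -3.565 -3.255
v -3.185 -3.742 -3.074
v -3.054 -3.845 -2.873
v -2.877 -3.858 -2.681
v -2.68 -3.778 -2.529
v -2.353 -1.819 -0.722
v -1.938 -2.345 -0.704
v -1.727 -1.281 0.602
v -1.767 -2.102 -0.884
v -1.754 -1.783 -1.02
v -1.901 -1.474 -1.076
v -2.169 -1.257 -1.037
v -2.487 -1.191 -0.914
v -2.768 -1.294 -0.739
v -2.938 -1.537 -0.56
v -2.952 -1.856 -0.424
v -2.805 -2.165 -0.368
v -2.537 -2.381 -0.407
v -2.219 -2.447 -0.53
v 2.715 -1.597 0.835
v 3.345 -1.189 1.495
v 2.285 -2.863 2.025
v 2.79 -0.928 1.573
v 2.207 -0.922 1.369
v 1.818 -1.174 0.961
v 1.771 -1.588 0.504
v 2.085 -2.005 0.174
v 2.64 -2.267 0.096
v 3.223 -2.273 0.3
v 3.612 -2.021 0.709
v 3.659 -1.607 1.165
v 0.595 -1.523 2.718
v 1.122 -1.647 3.429
v 0.678 -2.933 2.411
v 1.205 -3.057 3.122
v 0.343 -2.85 3.235
v 0.292 -1.978 3.425
v 1.508 -2.602 2.415
v 1.457 -1.73 2.605
v 1.686 -2.314 3.242
v 0.966 -2.467 3.749
v 0.834 -2.113 2.091
v 0.114 -2.266 2.598
v 0.851 -1.461 3.101
v 0.949 -3.119 2.739
v 0.442 -2.997 2.806
v 0.752 -3.07 3.224
v 0.363 -1.656 3.098
v 0.673 -1.729 3.516
v 0.215 -2.436 3.402
v 1.127 -2.851 2.324
v 1.437 -2.924 2.742
v 1.048 -1.51 2.616
v 1.358 -1.583 3.034
v 1.585 -2.144 2.438
v 1.493 -1.926 3.409
v 1.542 -2.755 3.228
v 1.72 -2.487 2.812
v 1.689 -1.975 2.924
v 1.069 -2.016 3.707
v 1.118 -2.845 3.526
v 0.612 -2.723 3.592
v 0.582 -2.211 3.704
v 1.401 -2.408 3.596
v 0.682 -1.735 2.314
v 0.731 -2.564 2.133
v 1.218 -2.369 2.136
v 1.188 -1.857 2.248
v 0.258 -1.825 2.612
v 0.307 -2.654 2.431
v 0.111 -2.605 2.916
v 0.08 -2.093 3.028
v 0.399 -2.172 2.244
v -0.548 2.105 -3.863
v -0.258 2.489 -3.275
v -1.712 1.655 -2.997
v -0.578 2.795 -3.546
v -0.884 2.779 -3.966
v -1.033 2.447 -4.338
v -0.954 1.955 -4.488
v -0.685 1.534 -4.345
v -0.352 1.379 -3.977
v -0.11 1.565 -3.556
v -0.073 2.003 -3.278
f 2 1 4
f 2 4 3
f 4 1 5
f 4 5 3
f 5 1 6
f 5 6 3
f 6 1 7
f 6 7 3
f 7 1 8
f 7 8 3
f 8 1 9
f 8 9 3
f 9 1 10
f 9 10 3
f 10 1 11
f 10 11 3
f 11 1 12
f 11 12 3
f 12 1 13
f 12 13 3
f 13 1 14
f 13 14 3
f 14 1 15
f 14 15 3
f 15 1 16
f 15 16 3
f 16 1 17
f 16 17 3
f 17 1 18
f 17 18 3
f 18 1 2
f 18 2 3
f 20 19 22
f 20 22 21
f 22 19 23
f 22 23 21
f 23 19 24
f 23 24 21
f 24 19 25
f 24 25 21
f 25 19 26
f 25 26 21
f 26 19 27
f 26 27 21
f 27 19 28
f 27 28 21
f 28 19 29
f 28 29 21
f 29 19 30
f 29 30 21
f 30 19 31
f 30 31 21
f 31 19 32
f 31 32 21
f 32 19 20
f 32 20 21
f 34 33 36
f 34 36 35
f 36 33 37
f 36 37 35
f 37 33 38
f 37 38 35
f 38 33 39
f 38 39 35
f 39 33 40
f 39 40 35
f 40 33 41
f 40 41 35
f 41 33 42
f 41 42 35
f 42 33 43
f 42 43 35
f 43 33 44
f 43 44 35
f 44 33 34
f 44 34 35
f 45 82 61
f 82 56 85
f 61 85 50
f 82 85 61
f 45 61 57
f 61 50 62
f 57 62 46
f 61 62 57
f 45 57 66
f 57 46 67
f 66 67 52
f 57 67 66
f 45 66 78
f 66 52 81
f 78 81 55
f 66 81 78
f 45 78 82
f 78 55 86
f 82 86 56
f 78 86 82
f 46 62 73
f 62 50 76
f 73 76 54
f 62 76 73
f 50 85 63
f 85 56 84
f 63 84 49
f 85 84 63
f 56 86 83
f 86 55 79
f 83 79 47
f 86 79 83
f 55 81 80
f 81 52 68
f 80 68 51
f 81 68 80
f 52 67 72
f 67 46 69
f 72 69 53
f 67 69 72
f 48 74 60
f 74 54 75
f 60 75 49
f 74 75 60
f 48 60 58
f 60 49 59
f 58 59 47
f 60 59 58
f 48 58 65
f 58 47 64
f 65 64 51
f 58 64 65
f 48 65 70
f 65 51 71
f 70 71 53
f 65 71 70
f 48 70 74
f 70 53 77
f 74 77 54
f 70 77 74
f 49 75 63
f 75 54 76
f 63 76 50
f 75 76 63
f 47 59 83
f 59 49 84
f 83 84 56
f 59 84 83
f 51 64 80
f 64 47 79
f 80 79 55
f 64 79 80
f 53 71 72
f 71 51 68
f 72 68 52
f 71 68 72
f 54 77 73
f 77 53 69
f 73 69 46
f 77 69 73
f 88 87 90
f 88 90 89
f 90 87 91
f 90 91 89
f 91 87 92
f 91 92 89
f 92 87 93
f 92 93 89
f 93 87 94
f 93 94 89
f 94 87 95
f 94 95 89
f 95 87 96
f 95 96 89
f 96 87 97
f 96 97 89
f 97 87 88
f 97 88 89

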